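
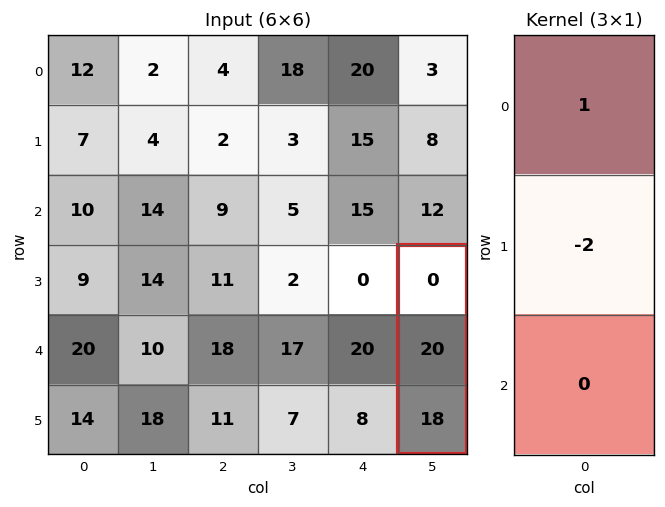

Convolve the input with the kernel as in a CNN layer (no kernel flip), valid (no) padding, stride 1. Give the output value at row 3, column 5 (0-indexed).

-40

The receptive field on the input at this output position is [0 / 20 / 18]. Elementwise product with the kernel and sum: 0·1 + 20·-2.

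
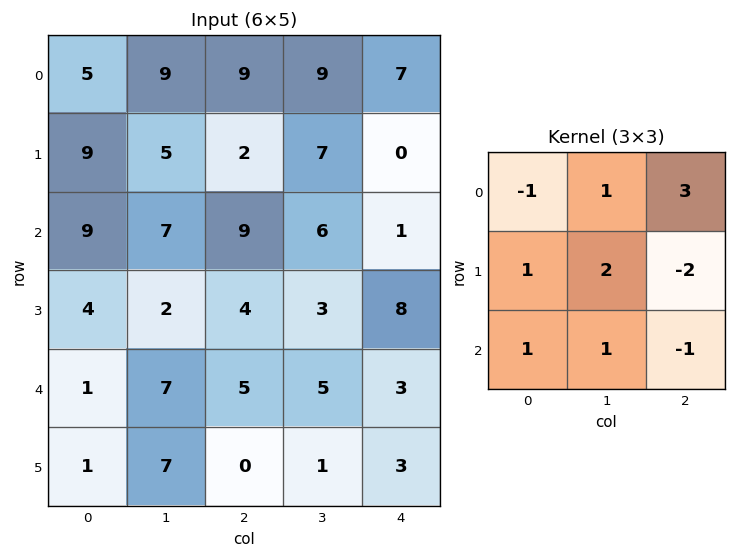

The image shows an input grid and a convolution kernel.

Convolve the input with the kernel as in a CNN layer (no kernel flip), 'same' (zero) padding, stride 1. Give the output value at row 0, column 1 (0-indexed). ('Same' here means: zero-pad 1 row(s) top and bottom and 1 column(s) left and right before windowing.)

17

The receptive field on the zero-padded input at this output position is [0 0 0 / 5 9 9 / 9 5 2]. Elementwise product with the kernel and sum: 0·-1 + 0·1 + 0·3 + 5·1 + 9·2 + 9·-2 + 9·1 + 5·1 + 2·-1.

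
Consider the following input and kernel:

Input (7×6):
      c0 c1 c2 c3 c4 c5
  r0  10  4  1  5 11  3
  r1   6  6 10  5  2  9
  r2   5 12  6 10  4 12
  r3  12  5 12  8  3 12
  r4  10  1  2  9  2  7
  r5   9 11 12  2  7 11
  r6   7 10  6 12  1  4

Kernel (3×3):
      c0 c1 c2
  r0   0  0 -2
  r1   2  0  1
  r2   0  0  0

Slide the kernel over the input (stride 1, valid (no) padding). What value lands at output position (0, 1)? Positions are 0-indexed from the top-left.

7

The receptive field on the input at this output position is [4 1 5 / 6 10 5 / 12 6 10]. Elementwise product with the kernel and sum: 5·-2 + 6·2 + 5·1.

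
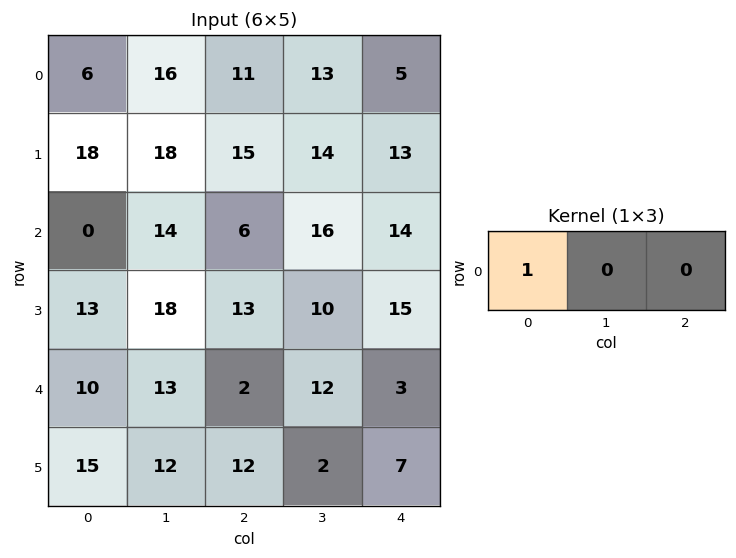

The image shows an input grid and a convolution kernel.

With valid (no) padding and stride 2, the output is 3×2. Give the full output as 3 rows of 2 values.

6 11
0 6
10 2

Output[0,0]: The receptive field on the input at this output position is [6 16 11]. Elementwise product with the kernel and sum: 6·1.
Output[0,1]: The receptive field on the input at this output position is [11 13 5]. Elementwise product with the kernel and sum: 11·1.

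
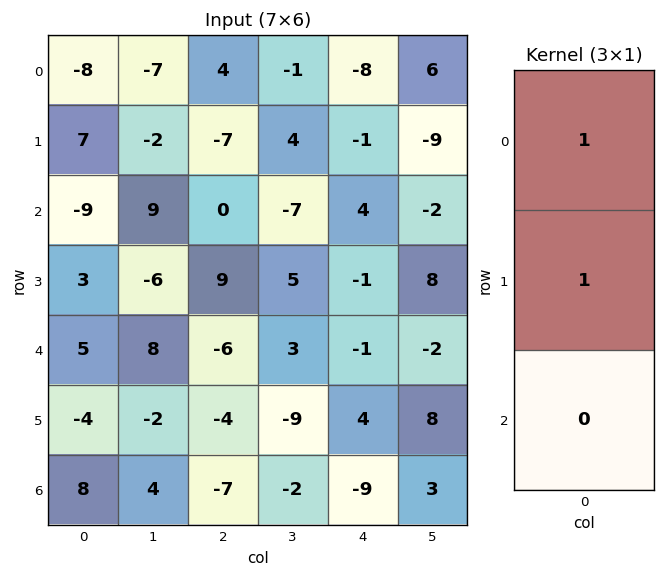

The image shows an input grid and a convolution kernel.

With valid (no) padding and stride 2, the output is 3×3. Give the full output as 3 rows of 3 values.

-1 -3 -9
-6 9 3
1 -10 3

Output[0,0]: The receptive field on the input at this output position is [-8 / 7 / -9]. Elementwise product with the kernel and sum: -8·1 + 7·1.
Output[0,1]: The receptive field on the input at this output position is [4 / -7 / 0]. Elementwise product with the kernel and sum: 4·1 + -7·1.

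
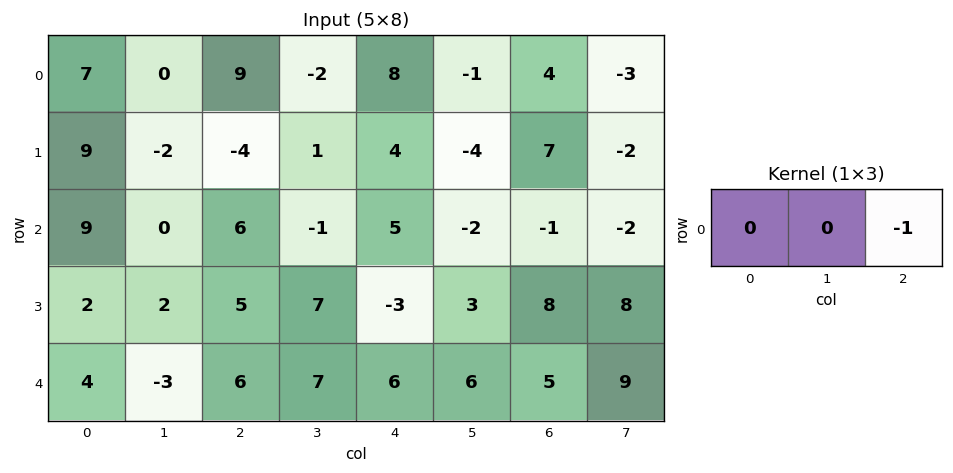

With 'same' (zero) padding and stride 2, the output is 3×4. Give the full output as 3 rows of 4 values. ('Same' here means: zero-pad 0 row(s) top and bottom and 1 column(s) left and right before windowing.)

Output[0,0]: The receptive field on the zero-padded input at this output position is [0 7 0]. Elementwise product with the kernel and sum: 0·-1.
Output[0,1]: The receptive field on the zero-padded input at this output position is [0 9 -2]. Elementwise product with the kernel and sum: -2·-1.

0 2 1 3
0 1 2 2
3 -7 -6 -9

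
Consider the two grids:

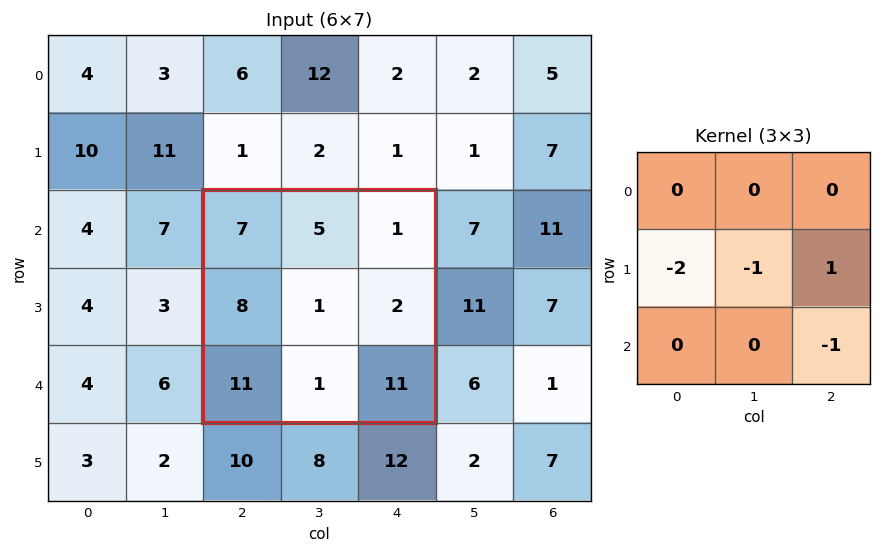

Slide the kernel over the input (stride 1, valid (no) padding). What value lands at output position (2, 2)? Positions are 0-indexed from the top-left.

The receptive field on the input at this output position is [7 5 1 / 8 1 2 / 11 1 11]. Elementwise product with the kernel and sum: 8·-2 + 1·-1 + 2·1 + 11·-1.

-26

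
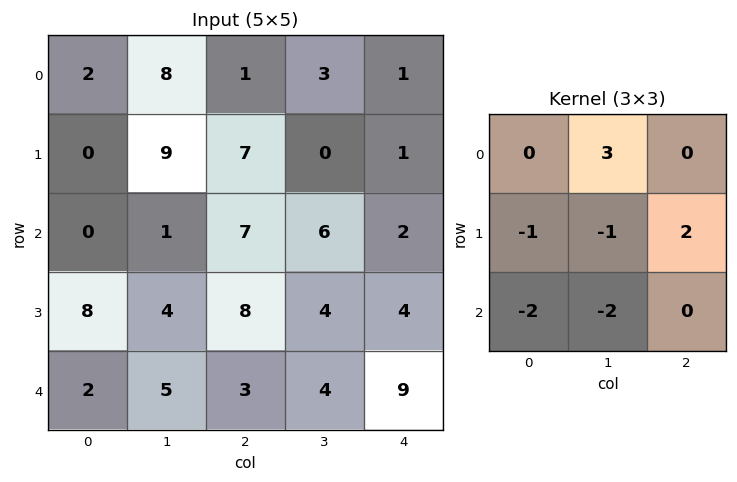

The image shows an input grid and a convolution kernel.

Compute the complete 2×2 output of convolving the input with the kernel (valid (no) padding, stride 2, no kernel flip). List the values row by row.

27 -22
-7 0

Output[0,0]: The receptive field on the input at this output position is [2 8 1 / 0 9 7 / 0 1 7]. Elementwise product with the kernel and sum: 8·3 + 0·-1 + 9·-1 + 7·2 + 0·-2 + 1·-2.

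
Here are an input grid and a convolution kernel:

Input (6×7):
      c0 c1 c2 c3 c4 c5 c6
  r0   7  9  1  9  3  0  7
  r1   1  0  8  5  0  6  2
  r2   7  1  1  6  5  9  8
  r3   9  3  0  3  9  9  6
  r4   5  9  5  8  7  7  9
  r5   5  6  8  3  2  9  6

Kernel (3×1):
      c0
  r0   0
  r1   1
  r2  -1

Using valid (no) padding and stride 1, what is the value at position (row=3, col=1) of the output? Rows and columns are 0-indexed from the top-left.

3

The receptive field on the input at this output position is [3 / 9 / 6]. Elementwise product with the kernel and sum: 9·1 + 6·-1.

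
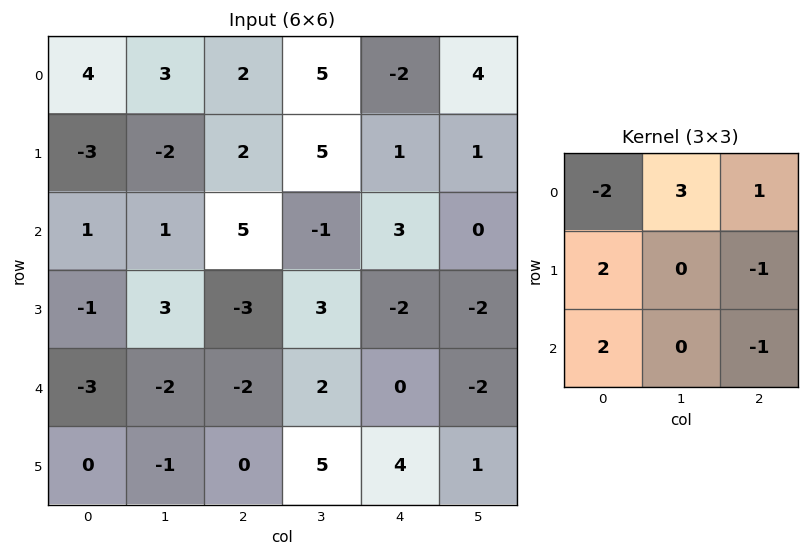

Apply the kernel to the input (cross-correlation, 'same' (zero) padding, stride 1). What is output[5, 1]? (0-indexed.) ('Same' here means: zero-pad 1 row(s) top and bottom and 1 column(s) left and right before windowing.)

The receptive field on the zero-padded input at this output position is [-3 -2 -2 / 0 -1 0 / 0 0 0]. Elementwise product with the kernel and sum: -3·-2 + -2·3 + -2·1 + 0·2 + 0·-1 + 0·2 + 0·-1.

-2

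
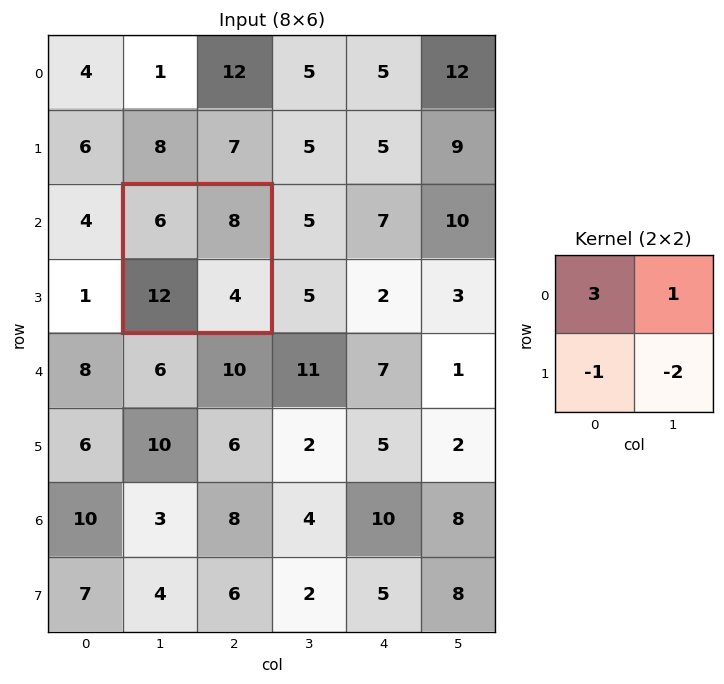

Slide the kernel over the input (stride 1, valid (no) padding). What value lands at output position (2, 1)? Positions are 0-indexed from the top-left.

The receptive field on the input at this output position is [6 8 / 12 4]. Elementwise product with the kernel and sum: 6·3 + 8·1 + 12·-1 + 4·-2.

6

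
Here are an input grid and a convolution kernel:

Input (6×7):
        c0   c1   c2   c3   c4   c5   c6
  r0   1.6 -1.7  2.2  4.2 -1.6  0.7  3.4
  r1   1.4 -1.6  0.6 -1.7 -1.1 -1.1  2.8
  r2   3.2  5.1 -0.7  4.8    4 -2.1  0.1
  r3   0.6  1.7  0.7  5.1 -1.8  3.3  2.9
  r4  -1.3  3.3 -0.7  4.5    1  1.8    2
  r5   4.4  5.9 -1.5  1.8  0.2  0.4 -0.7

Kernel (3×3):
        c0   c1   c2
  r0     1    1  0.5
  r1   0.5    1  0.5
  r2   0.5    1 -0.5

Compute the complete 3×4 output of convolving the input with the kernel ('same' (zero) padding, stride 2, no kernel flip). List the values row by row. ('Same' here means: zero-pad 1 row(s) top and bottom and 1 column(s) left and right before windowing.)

Output[0,0]: The receptive field on the zero-padded input at this output position is [0 0 0 / 0 1.6 -1.7 / 0 1.4 -1.6]. Elementwise product with the kernel and sum: 0·1 + 0·1 + 0·0.5 + 0·0.5 + 1.6·1 + -1.7·0.5 + 0·0.5 + 1.4·1 + -1.6·-0.5.

2.95 4.1 -0.55 6
6.1 1.4 1.1 5.3
3.25 8.7 10 8.6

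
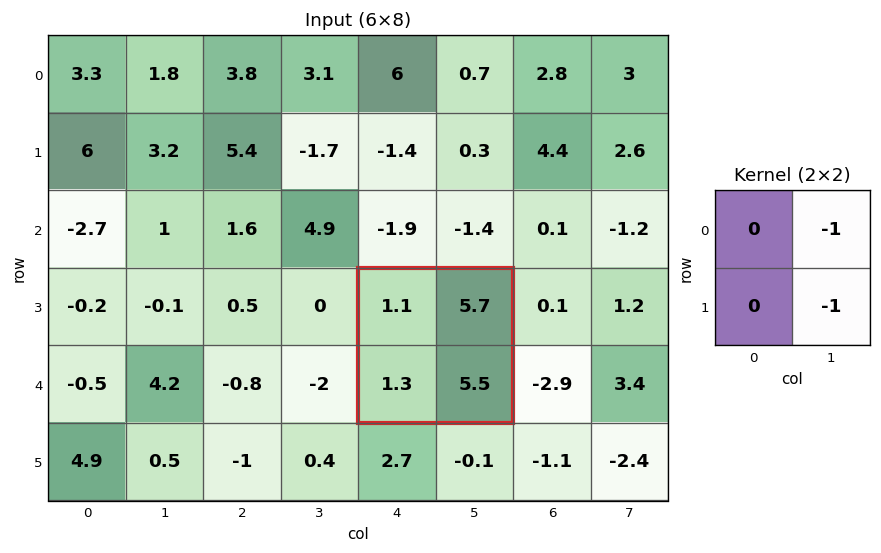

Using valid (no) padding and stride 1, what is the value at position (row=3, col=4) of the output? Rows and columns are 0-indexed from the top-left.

The receptive field on the input at this output position is [1.1 5.7 / 1.3 5.5]. Elementwise product with the kernel and sum: 5.7·-1 + 5.5·-1.

-11.2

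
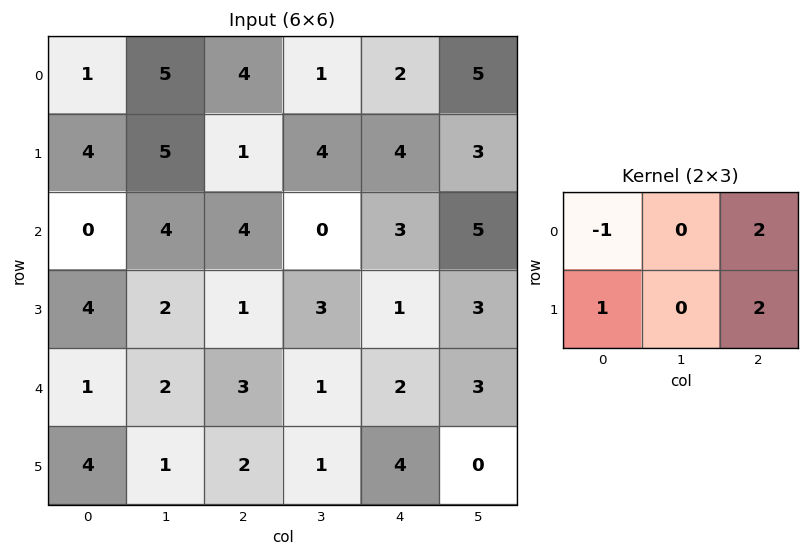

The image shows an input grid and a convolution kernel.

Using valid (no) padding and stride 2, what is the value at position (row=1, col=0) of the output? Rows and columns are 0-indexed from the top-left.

The receptive field on the input at this output position is [0 4 4 / 4 2 1]. Elementwise product with the kernel and sum: 0·-1 + 4·2 + 4·1 + 1·2.

14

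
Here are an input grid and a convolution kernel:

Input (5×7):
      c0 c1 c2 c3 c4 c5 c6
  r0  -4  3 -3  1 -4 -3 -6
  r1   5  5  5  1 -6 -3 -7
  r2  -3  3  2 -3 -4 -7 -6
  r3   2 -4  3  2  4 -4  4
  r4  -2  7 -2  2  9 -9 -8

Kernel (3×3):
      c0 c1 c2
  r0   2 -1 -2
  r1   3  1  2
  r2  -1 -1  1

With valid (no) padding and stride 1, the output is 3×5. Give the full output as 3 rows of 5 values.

Output[0,0]: The receptive field on the input at this output position is [-4 3 -3 / 5 5 5 / -3 3 2]. Elementwise product with the kernel and sum: -4·2 + 3·-1 + -3·-2 + 5·3 + 5·1 + 5·2 + -3·-1 + 3·-1 + 2·1.
Output[0,1]: The receptive field on the input at this output position is [3 -3 1 / 5 5 1 / 3 2 -3]. Elementwise product with the kernel and sum: 3·2 + -3·-1 + 1·-2 + 5·3 + 5·1 + 1·2 + 3·-1 + 2·-1 + -3·1.

27 21 2 3 -23
-2 11 15 -23 -22
-12 2 43 -6 19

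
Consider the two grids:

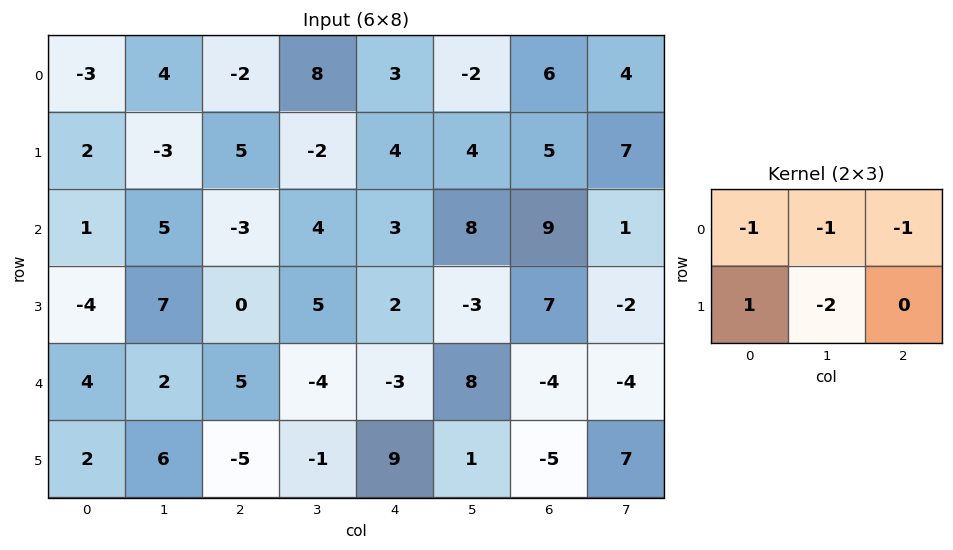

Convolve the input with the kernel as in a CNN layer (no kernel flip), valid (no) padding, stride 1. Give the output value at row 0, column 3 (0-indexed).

The receptive field on the input at this output position is [8 3 -2 / -2 4 4]. Elementwise product with the kernel and sum: 8·-1 + 3·-1 + -2·-1 + -2·1 + 4·-2.

-19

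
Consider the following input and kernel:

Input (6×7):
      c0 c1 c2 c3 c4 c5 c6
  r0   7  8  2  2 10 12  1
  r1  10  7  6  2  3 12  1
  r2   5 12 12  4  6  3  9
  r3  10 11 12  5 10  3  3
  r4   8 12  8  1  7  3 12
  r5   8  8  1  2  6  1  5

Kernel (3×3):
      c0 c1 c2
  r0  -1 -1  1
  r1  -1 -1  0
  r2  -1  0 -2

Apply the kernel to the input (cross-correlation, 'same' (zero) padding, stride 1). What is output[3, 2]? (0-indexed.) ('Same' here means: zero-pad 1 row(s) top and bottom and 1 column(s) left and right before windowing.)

-57

The receptive field on the zero-padded input at this output position is [12 12 4 / 11 12 5 / 12 8 1]. Elementwise product with the kernel and sum: 12·-1 + 12·-1 + 4·1 + 11·-1 + 12·-1 + 12·-1 + 1·-2.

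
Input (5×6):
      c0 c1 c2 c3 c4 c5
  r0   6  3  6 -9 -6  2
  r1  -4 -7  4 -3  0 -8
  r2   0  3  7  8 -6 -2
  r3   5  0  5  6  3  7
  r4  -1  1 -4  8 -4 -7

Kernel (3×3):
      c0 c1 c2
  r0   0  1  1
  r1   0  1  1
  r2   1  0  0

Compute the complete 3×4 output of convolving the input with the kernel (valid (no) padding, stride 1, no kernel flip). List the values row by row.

Output[0,0]: The receptive field on the input at this output position is [6 3 6 / -4 -7 4 / 0 3 7]. Elementwise product with the kernel and sum: 3·1 + 6·1 + -7·1 + 4·1 + 0·1.

6 1 -11 -4
12 16 4 -10
14 27 7 10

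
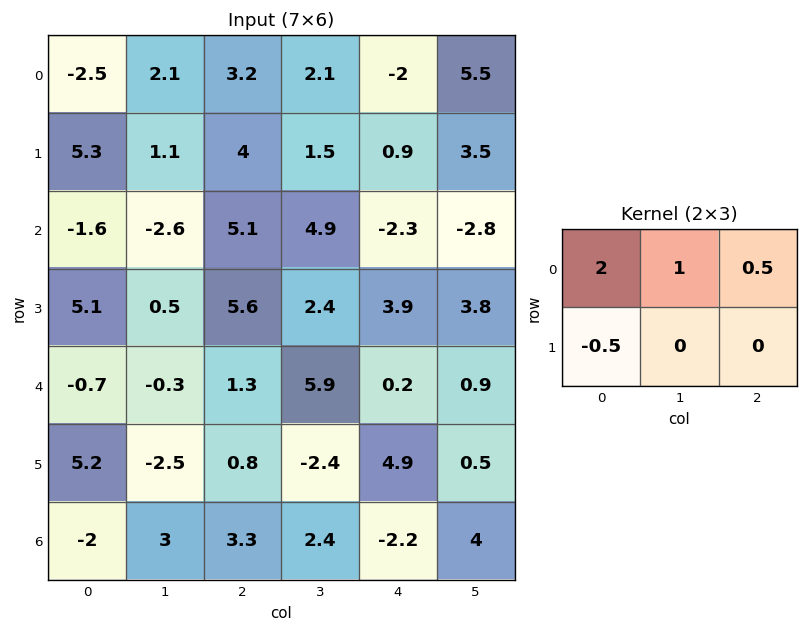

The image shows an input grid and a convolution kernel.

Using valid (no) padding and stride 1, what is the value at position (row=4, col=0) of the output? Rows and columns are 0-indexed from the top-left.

The receptive field on the input at this output position is [-0.7 -0.3 1.3 / 5.2 -2.5 0.8]. Elementwise product with the kernel and sum: -0.7·2 + -0.3·1 + 1.3·0.5 + 5.2·-0.5.

-3.65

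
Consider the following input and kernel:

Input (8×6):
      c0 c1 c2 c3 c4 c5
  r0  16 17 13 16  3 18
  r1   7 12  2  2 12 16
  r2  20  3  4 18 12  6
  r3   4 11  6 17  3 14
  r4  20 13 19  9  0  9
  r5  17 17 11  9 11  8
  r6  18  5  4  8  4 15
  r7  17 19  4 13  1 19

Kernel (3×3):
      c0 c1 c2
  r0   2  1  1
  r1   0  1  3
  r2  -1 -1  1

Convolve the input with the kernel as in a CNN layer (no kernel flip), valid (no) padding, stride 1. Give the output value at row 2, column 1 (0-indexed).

The receptive field on the input at this output position is [3 4 18 / 11 6 17 / 13 19 9]. Elementwise product with the kernel and sum: 3·2 + 4·1 + 18·1 + 6·1 + 17·3 + 13·-1 + 19·-1 + 9·1.

62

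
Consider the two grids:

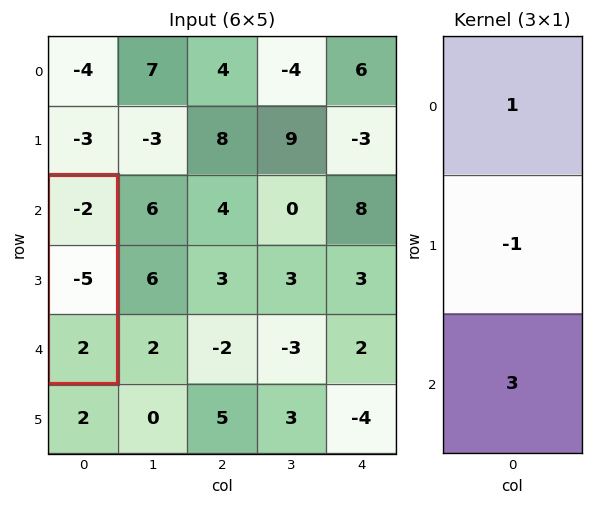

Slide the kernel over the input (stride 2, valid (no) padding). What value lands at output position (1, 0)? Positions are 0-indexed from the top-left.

9

The receptive field on the input at this output position is [-2 / -5 / 2]. Elementwise product with the kernel and sum: -2·1 + -5·-1 + 2·3.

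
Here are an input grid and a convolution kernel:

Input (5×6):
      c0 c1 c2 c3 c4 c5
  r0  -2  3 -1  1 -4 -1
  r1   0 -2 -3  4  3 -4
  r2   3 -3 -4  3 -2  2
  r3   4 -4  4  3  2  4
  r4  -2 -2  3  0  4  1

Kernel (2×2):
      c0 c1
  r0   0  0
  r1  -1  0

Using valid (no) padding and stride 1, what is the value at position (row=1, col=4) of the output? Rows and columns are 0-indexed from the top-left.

2

The receptive field on the input at this output position is [3 -4 / -2 2]. Elementwise product with the kernel and sum: -2·-1.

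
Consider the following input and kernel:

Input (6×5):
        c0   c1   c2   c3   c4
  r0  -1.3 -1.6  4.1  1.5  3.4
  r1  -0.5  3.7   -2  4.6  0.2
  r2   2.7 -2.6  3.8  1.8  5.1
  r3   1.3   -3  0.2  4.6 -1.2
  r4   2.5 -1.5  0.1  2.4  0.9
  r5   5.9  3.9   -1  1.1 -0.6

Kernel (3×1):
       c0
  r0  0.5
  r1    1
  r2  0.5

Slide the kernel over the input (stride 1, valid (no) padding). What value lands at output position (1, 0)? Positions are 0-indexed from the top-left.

The receptive field on the input at this output position is [-0.5 / 2.7 / 1.3]. Elementwise product with the kernel and sum: -0.5·0.5 + 2.7·1 + 1.3·0.5.

3.1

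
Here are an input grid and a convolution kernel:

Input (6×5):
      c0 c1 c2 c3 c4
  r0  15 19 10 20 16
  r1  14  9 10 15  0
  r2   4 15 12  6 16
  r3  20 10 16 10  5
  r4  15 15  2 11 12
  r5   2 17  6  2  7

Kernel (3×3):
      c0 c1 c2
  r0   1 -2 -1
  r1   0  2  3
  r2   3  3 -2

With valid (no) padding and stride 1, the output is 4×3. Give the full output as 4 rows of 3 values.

Output[0,0]: The receptive field on the input at this output position is [15 19 10 / 14 9 10 / 4 15 12]. Elementwise product with the kernel and sum: 15·1 + 19·-2 + 10·-1 + 9·2 + 10·3 + 4·3 + 15·3 + 12·-2.

48 113 6
110 74 108
116 76 34
65 70 59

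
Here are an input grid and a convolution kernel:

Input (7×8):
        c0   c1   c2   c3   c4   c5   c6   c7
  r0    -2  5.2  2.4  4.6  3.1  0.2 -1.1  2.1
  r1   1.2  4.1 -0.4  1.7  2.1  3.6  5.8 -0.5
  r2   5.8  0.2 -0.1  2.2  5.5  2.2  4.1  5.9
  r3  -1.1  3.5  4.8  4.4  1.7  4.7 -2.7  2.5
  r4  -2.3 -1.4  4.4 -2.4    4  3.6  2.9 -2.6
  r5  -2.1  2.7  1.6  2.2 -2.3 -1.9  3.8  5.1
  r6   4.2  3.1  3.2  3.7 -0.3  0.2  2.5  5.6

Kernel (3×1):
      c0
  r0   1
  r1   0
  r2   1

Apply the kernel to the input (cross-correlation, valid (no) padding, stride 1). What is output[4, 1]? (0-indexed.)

1.7

The receptive field on the input at this output position is [-1.4 / 2.7 / 3.1]. Elementwise product with the kernel and sum: -1.4·1 + 3.1·1.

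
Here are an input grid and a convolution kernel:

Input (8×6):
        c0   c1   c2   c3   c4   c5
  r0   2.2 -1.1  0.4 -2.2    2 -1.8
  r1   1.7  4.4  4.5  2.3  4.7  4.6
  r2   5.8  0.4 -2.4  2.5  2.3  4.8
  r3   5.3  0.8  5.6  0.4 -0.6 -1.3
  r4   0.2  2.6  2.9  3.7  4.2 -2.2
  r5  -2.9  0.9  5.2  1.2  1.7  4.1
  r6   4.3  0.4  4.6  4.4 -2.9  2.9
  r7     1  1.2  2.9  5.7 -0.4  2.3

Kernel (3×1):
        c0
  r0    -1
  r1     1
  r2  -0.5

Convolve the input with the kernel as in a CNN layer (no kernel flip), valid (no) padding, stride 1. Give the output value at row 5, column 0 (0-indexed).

6.7

The receptive field on the input at this output position is [-2.9 / 4.3 / 1]. Elementwise product with the kernel and sum: -2.9·-1 + 4.3·1 + 1·-0.5.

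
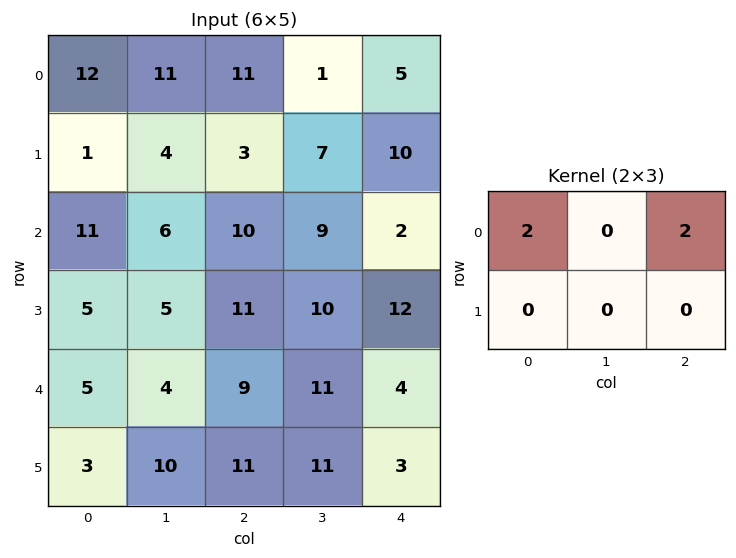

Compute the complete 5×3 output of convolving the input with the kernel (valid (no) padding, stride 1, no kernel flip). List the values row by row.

46 24 32
8 22 26
42 30 24
32 30 46
28 30 26

Output[0,0]: The receptive field on the input at this output position is [12 11 11 / 1 4 3]. Elementwise product with the kernel and sum: 12·2 + 11·2.
Output[0,1]: The receptive field on the input at this output position is [11 11 1 / 4 3 7]. Elementwise product with the kernel and sum: 11·2 + 1·2.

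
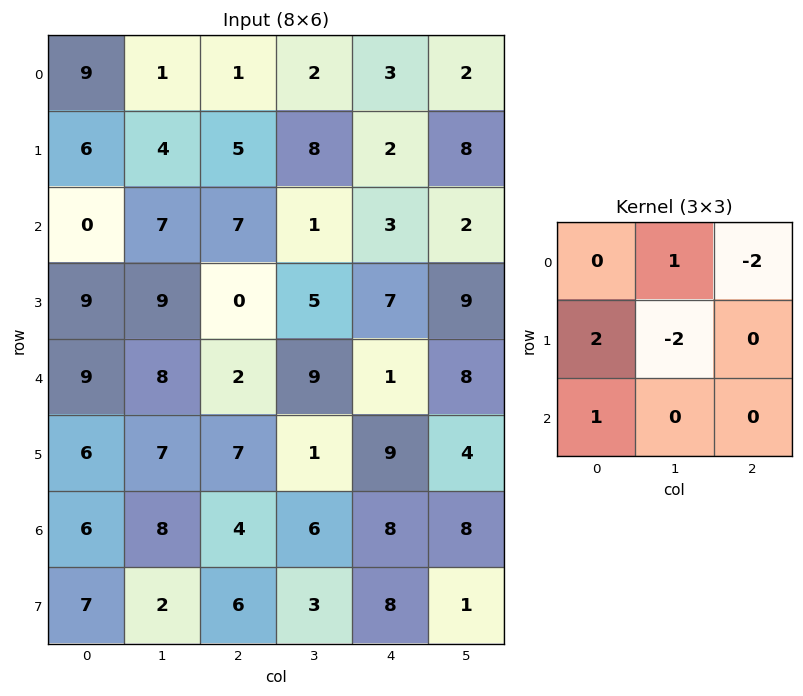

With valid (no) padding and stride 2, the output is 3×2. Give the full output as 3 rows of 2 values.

Output[0,0]: The receptive field on the input at this output position is [9 1 1 / 6 4 5 / 0 7 7]. Elementwise product with the kernel and sum: 1·1 + 1·-2 + 6·2 + 4·-2 + 0·1.
Output[0,1]: The receptive field on the input at this output position is [1 2 3 / 5 8 2 / 7 1 3]. Elementwise product with the kernel and sum: 2·1 + 3·-2 + 5·2 + 8·-2 + 7·1.

3 -3
2 -13
8 23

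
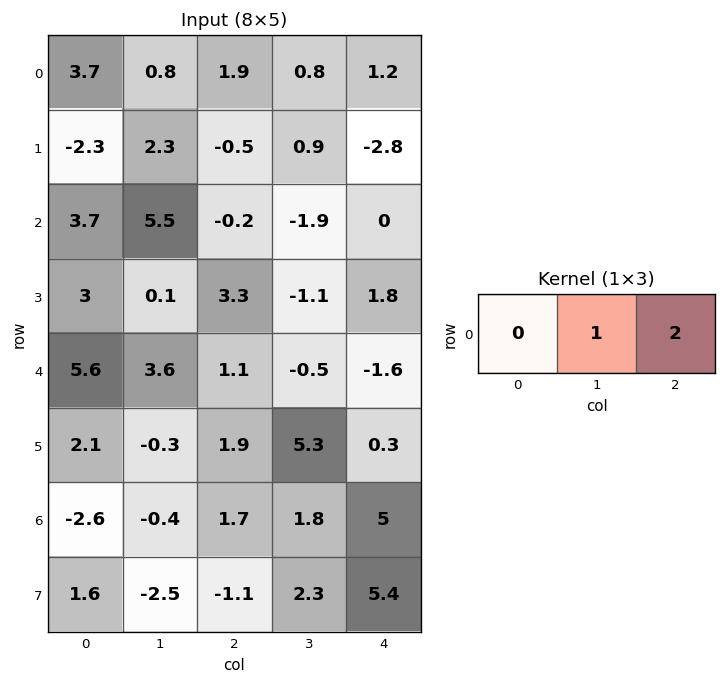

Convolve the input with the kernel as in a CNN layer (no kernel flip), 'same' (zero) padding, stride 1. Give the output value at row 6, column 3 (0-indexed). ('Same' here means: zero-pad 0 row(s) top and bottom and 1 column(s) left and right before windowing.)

11.8

The receptive field on the zero-padded input at this output position is [1.7 1.8 5]. Elementwise product with the kernel and sum: 1.8·1 + 5·2.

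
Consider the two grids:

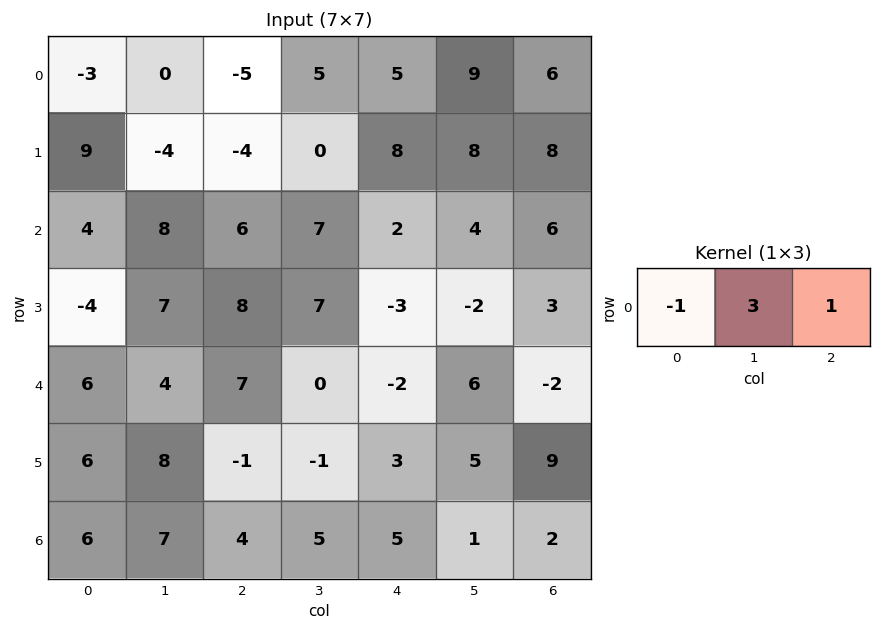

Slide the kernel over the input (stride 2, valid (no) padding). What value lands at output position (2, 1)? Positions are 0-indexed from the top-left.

-9

The receptive field on the input at this output position is [7 0 -2]. Elementwise product with the kernel and sum: 7·-1 + 0·3 + -2·1.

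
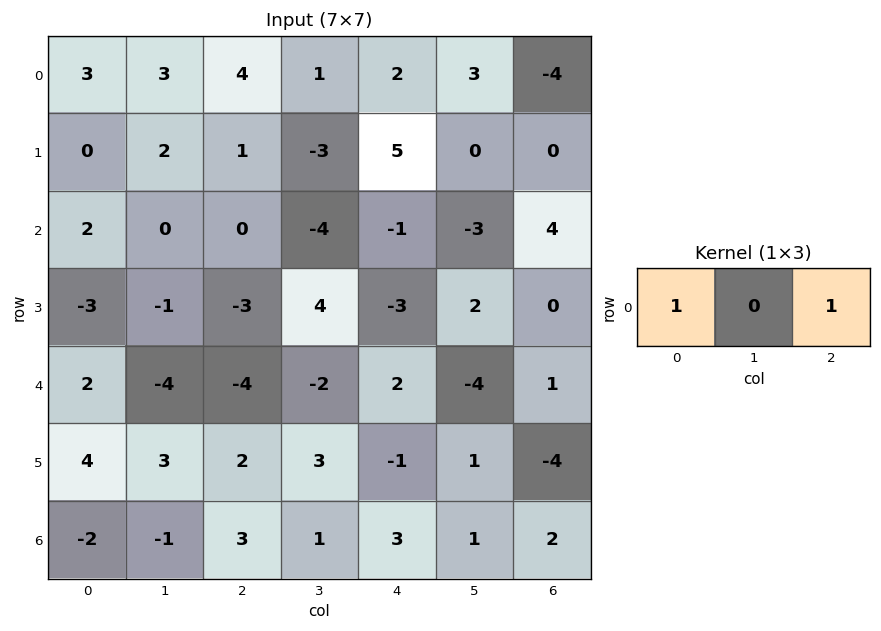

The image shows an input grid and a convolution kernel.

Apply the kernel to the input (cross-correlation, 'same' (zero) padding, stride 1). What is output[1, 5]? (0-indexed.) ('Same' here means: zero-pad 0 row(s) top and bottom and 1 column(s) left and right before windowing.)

5

The receptive field on the zero-padded input at this output position is [5 0 0]. Elementwise product with the kernel and sum: 5·1 + 0·1.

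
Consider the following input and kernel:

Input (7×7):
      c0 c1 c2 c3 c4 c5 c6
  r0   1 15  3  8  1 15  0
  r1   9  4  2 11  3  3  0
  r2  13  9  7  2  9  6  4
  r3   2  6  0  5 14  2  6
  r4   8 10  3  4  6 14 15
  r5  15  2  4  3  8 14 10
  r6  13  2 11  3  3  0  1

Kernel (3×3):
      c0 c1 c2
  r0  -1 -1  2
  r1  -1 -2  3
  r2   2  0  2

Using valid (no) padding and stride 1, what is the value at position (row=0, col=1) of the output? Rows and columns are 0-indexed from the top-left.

The receptive field on the input at this output position is [15 3 8 / 4 2 11 / 9 7 2]. Elementwise product with the kernel and sum: 15·-1 + 3·-1 + 8·2 + 4·-1 + 2·-2 + 11·3 + 9·2 + 2·2.

45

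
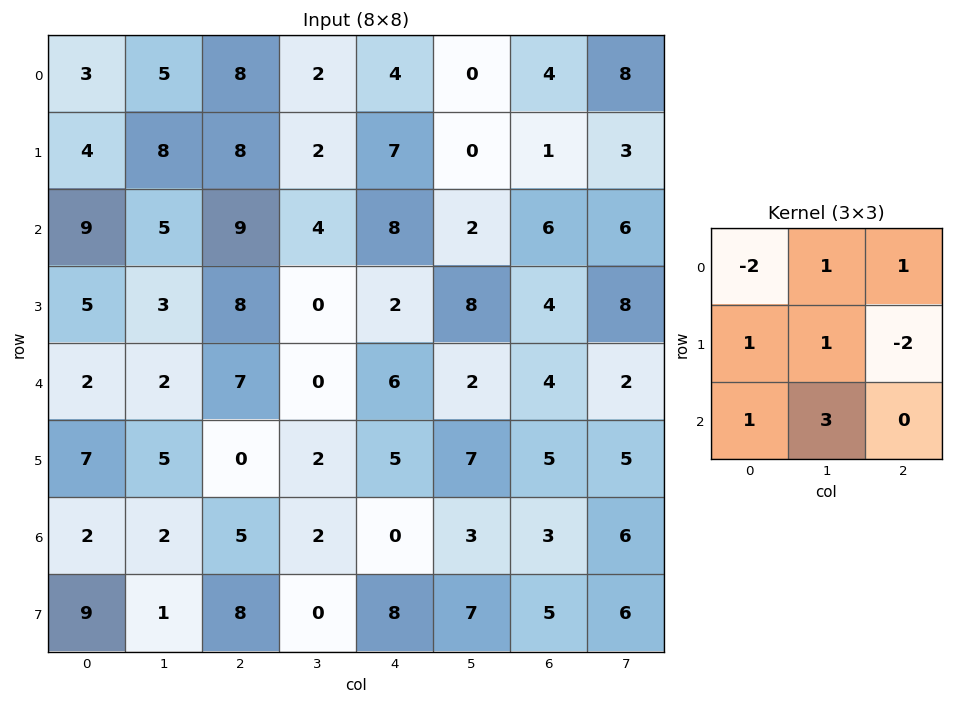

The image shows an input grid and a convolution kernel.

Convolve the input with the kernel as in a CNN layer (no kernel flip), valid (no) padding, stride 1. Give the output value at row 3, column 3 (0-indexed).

29

The receptive field on the input at this output position is [0 2 8 / 0 6 2 / 2 5 7]. Elementwise product with the kernel and sum: 0·-2 + 2·1 + 8·1 + 0·1 + 6·1 + 2·-2 + 2·1 + 5·3.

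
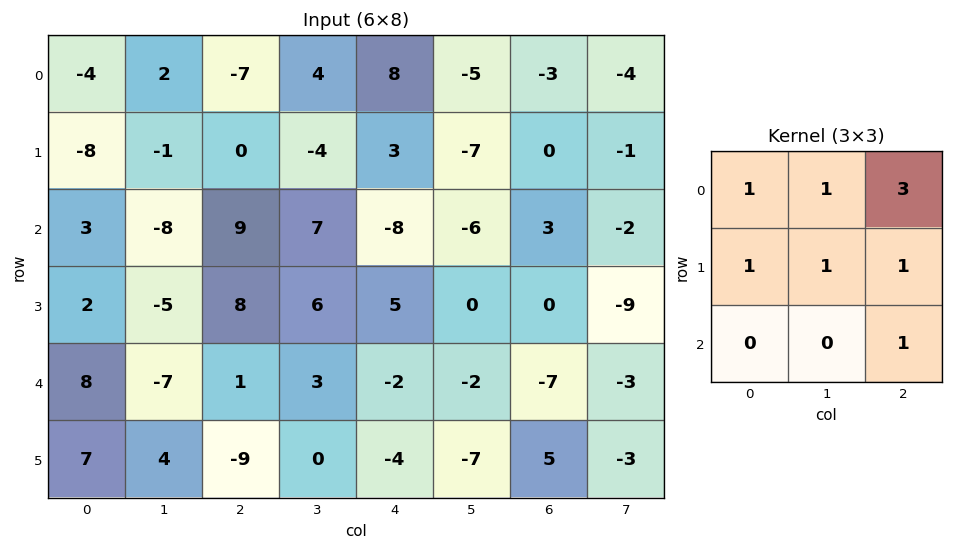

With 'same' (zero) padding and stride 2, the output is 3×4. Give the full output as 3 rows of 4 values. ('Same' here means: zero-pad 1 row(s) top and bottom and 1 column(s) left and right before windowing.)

Output[0,0]: The receptive field on the zero-padded input at this output position is [0 0 0 / 0 -4 2 / 0 -8 -1]. Elementwise product with the kernel and sum: 0·1 + 0·1 + 0·3 + 0·1 + -4·1 + 2·1 + -1·1.
Output[0,1]: The receptive field on the zero-padded input at this output position is [0 0 0 / 2 -7 4 / -1 0 -4]. Elementwise product with the kernel and sum: 0·1 + 0·1 + 0·3 + 2·1 + -7·1 + 4·1 + -4·1.

-3 -5 0 -13
-21 1 -29 -24
-8 18 3 -42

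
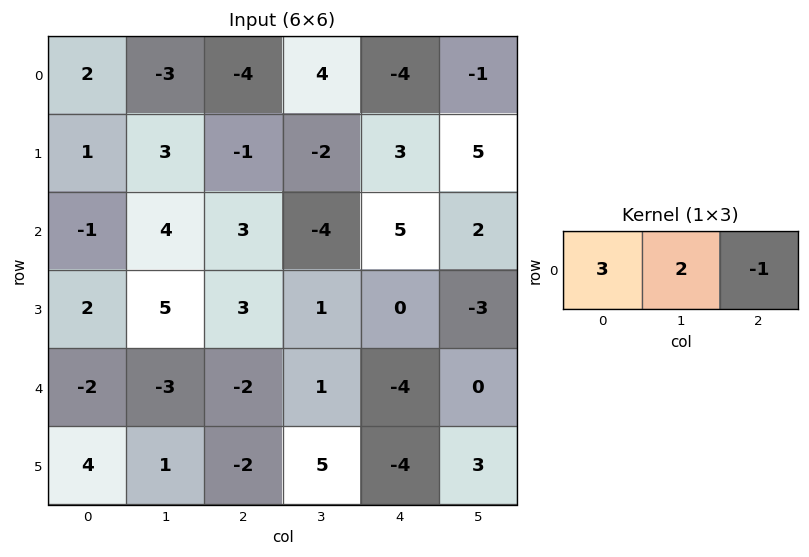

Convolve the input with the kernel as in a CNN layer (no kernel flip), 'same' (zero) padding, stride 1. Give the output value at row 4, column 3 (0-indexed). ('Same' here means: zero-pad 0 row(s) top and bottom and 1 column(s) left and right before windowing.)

0

The receptive field on the zero-padded input at this output position is [-2 1 -4]. Elementwise product with the kernel and sum: -2·3 + 1·2 + -4·-1.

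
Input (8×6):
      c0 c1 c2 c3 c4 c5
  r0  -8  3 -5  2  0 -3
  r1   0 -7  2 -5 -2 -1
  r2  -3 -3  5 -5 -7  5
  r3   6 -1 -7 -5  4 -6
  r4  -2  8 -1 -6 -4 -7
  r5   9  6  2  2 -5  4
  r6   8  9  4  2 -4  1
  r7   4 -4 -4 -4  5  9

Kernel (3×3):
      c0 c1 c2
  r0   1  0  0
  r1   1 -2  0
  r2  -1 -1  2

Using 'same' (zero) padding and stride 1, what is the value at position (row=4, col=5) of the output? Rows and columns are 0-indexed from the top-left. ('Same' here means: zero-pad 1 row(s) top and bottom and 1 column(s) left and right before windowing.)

15

The receptive field on the zero-padded input at this output position is [4 -6 0 / -4 -7 0 / -5 4 0]. Elementwise product with the kernel and sum: 4·1 + -4·1 + -7·-2 + -5·-1 + 4·-1 + 0·2.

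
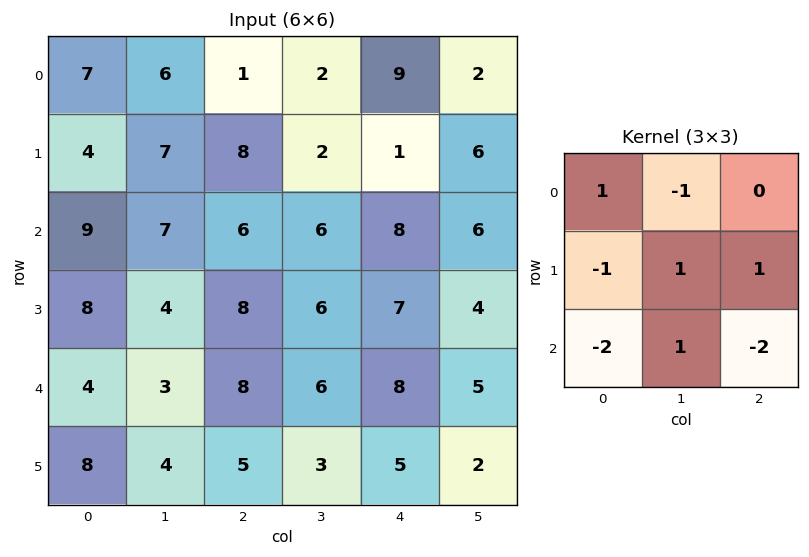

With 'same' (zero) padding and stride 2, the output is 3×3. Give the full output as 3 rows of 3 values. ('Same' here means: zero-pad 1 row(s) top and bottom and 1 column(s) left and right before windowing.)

3 -13 -6
12 -8 -4
-1 -2 1

Output[0,0]: The receptive field on the zero-padded input at this output position is [0 0 0 / 0 7 6 / 0 4 7]. Elementwise product with the kernel and sum: 0·1 + 0·-1 + 0·-1 + 7·1 + 6·1 + 0·-2 + 4·1 + 7·-2.
Output[0,1]: The receptive field on the zero-padded input at this output position is [0 0 0 / 6 1 2 / 7 8 2]. Elementwise product with the kernel and sum: 0·1 + 0·-1 + 6·-1 + 1·1 + 2·1 + 7·-2 + 8·1 + 2·-2.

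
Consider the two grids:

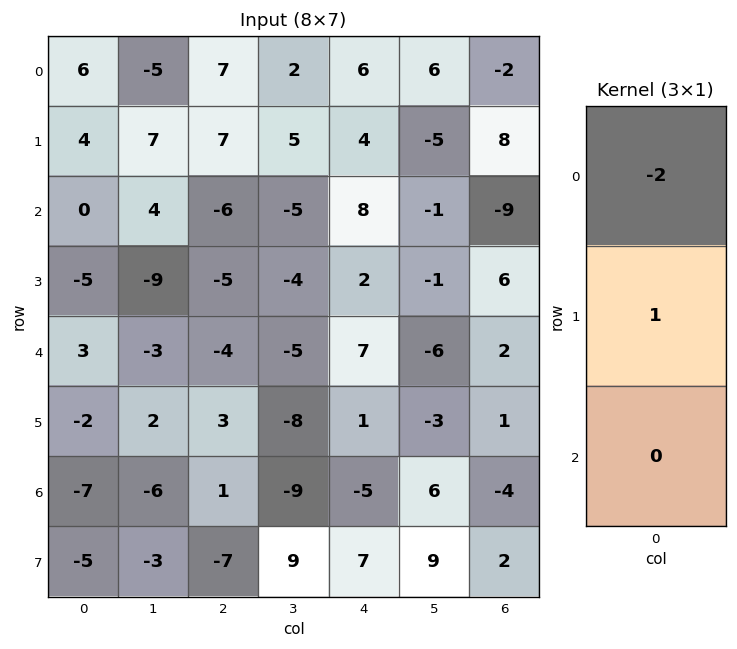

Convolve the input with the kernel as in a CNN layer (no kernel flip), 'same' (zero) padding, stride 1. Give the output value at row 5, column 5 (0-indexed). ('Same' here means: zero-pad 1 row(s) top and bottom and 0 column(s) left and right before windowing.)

9

The receptive field on the zero-padded input at this output position is [-6 / -3 / 6]. Elementwise product with the kernel and sum: -6·-2 + -3·1.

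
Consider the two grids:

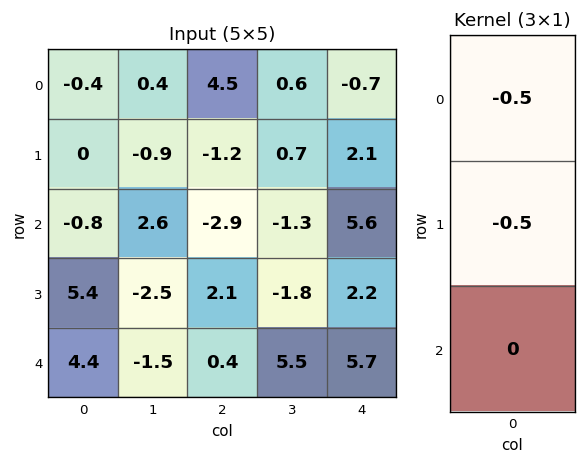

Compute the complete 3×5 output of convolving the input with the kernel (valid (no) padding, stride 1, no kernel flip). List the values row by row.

0.2 0.25 -1.65 -0.65 -0.7
0.4 -0.85 2.05 0.3 -3.85
-2.3 -0.05 0.4 1.55 -3.9

Output[0,0]: The receptive field on the input at this output position is [-0.4 / 0 / -0.8]. Elementwise product with the kernel and sum: -0.4·-0.5 + 0·-0.5.
Output[0,1]: The receptive field on the input at this output position is [0.4 / -0.9 / 2.6]. Elementwise product with the kernel and sum: 0.4·-0.5 + -0.9·-0.5.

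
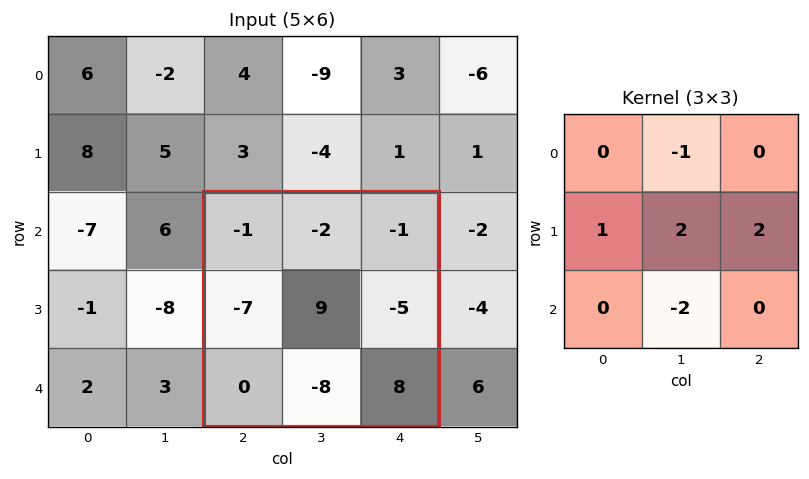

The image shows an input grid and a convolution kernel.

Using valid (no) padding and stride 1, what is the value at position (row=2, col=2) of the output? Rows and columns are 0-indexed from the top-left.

19

The receptive field on the input at this output position is [-1 -2 -1 / -7 9 -5 / 0 -8 8]. Elementwise product with the kernel and sum: -2·-1 + -7·1 + 9·2 + -5·2 + -8·-2.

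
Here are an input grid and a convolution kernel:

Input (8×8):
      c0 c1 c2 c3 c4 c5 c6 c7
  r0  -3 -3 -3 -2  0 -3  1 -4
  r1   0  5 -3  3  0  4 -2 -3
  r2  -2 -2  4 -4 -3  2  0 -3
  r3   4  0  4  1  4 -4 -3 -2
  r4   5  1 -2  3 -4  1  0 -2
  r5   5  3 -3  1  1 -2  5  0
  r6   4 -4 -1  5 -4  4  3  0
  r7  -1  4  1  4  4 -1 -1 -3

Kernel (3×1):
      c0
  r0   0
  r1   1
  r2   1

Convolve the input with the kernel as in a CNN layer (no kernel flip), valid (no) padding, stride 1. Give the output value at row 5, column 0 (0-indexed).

The receptive field on the input at this output position is [5 / 4 / -1]. Elementwise product with the kernel and sum: 4·1 + -1·1.

3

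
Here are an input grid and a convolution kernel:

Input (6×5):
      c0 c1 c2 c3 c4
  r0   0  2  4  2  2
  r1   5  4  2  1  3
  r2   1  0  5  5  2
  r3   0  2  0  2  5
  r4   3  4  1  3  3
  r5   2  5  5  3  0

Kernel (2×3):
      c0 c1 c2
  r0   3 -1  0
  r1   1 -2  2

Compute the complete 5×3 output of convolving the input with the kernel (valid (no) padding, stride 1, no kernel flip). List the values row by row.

-1 4 16
22 10 4
-1 1 16
-5 14 -1
7 12 -1

Output[0,0]: The receptive field on the input at this output position is [0 2 4 / 5 4 2]. Elementwise product with the kernel and sum: 0·3 + 2·-1 + 5·1 + 4·-2 + 2·2.
Output[0,1]: The receptive field on the input at this output position is [2 4 2 / 4 2 1]. Elementwise product with the kernel and sum: 2·3 + 4·-1 + 4·1 + 2·-2 + 1·2.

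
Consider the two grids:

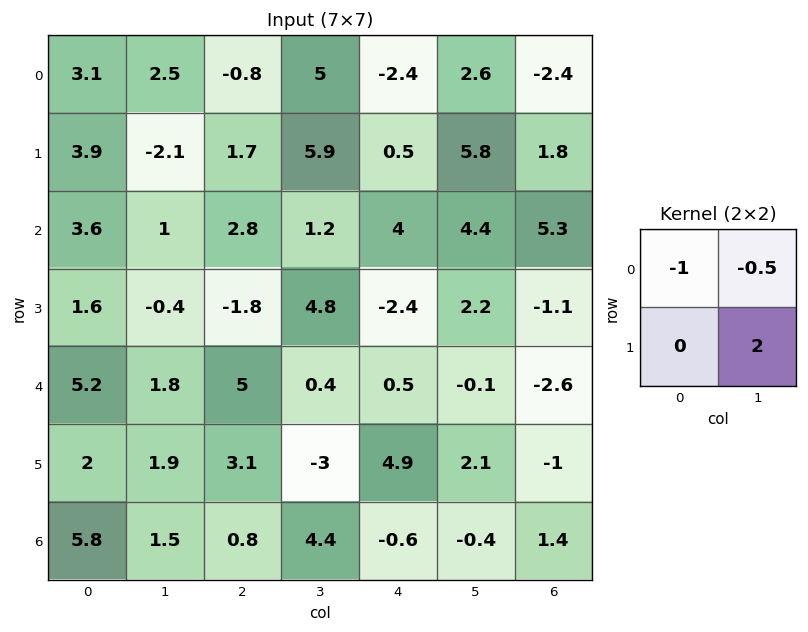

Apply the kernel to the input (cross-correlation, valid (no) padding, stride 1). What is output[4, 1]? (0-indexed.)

The receptive field on the input at this output position is [1.8 5 / 1.9 3.1]. Elementwise product with the kernel and sum: 1.8·-1 + 5·-0.5 + 3.1·2.

1.9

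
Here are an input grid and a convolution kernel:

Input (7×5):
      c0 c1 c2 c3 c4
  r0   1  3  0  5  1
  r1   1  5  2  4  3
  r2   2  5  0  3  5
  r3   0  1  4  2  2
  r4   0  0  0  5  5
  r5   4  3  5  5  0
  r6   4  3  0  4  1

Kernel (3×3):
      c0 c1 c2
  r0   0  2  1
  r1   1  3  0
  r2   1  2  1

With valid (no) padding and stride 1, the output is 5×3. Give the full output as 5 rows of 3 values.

34 24 36
35 24 30
13 21 36
21 28 36
23 30 44

Output[0,0]: The receptive field on the input at this output position is [1 3 0 / 1 5 2 / 2 5 0]. Elementwise product with the kernel and sum: 3·2 + 0·1 + 1·1 + 5·3 + 2·1 + 5·2 + 0·1.
Output[0,1]: The receptive field on the input at this output position is [3 0 5 / 5 2 4 / 5 0 3]. Elementwise product with the kernel and sum: 0·2 + 5·1 + 5·1 + 2·3 + 5·1 + 0·2 + 3·1.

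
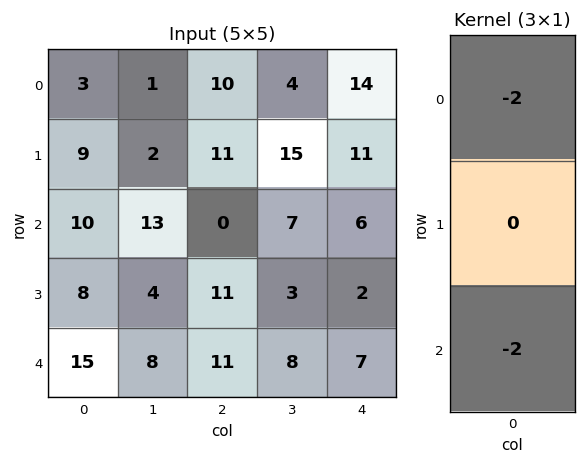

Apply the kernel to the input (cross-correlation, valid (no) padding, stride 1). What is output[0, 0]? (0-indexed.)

The receptive field on the input at this output position is [3 / 9 / 10]. Elementwise product with the kernel and sum: 3·-2 + 10·-2.

-26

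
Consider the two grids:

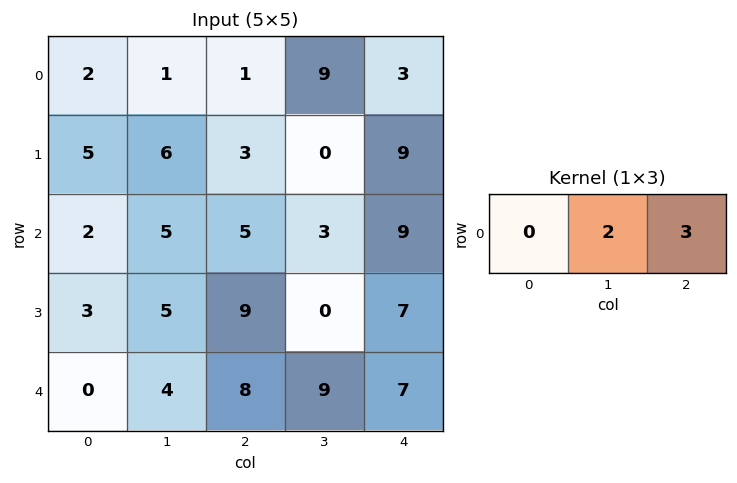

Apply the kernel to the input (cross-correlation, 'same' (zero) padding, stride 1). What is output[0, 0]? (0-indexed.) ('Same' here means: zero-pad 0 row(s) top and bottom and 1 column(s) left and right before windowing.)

7

The receptive field on the zero-padded input at this output position is [0 2 1]. Elementwise product with the kernel and sum: 2·2 + 1·3.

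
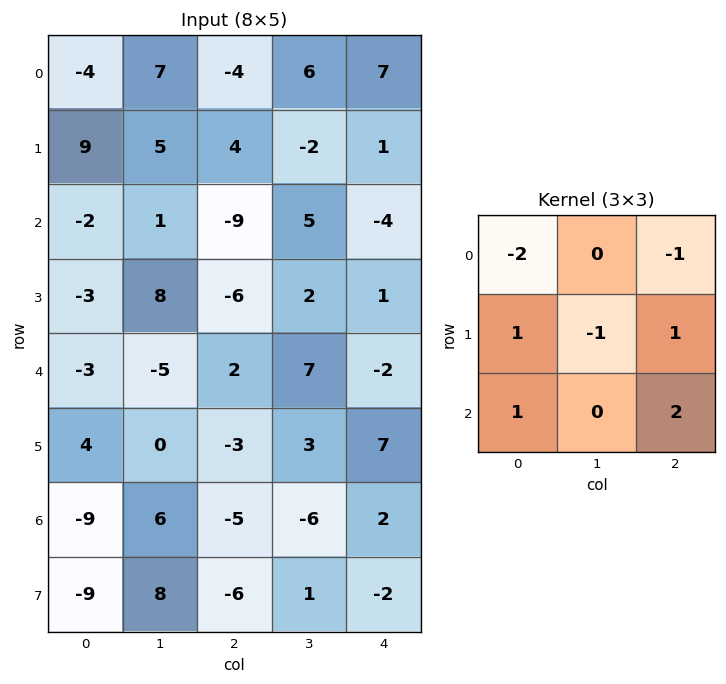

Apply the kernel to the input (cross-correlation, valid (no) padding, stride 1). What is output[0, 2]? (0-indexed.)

-9

The receptive field on the input at this output position is [-4 6 7 / 4 -2 1 / -9 5 -4]. Elementwise product with the kernel and sum: -4·-2 + 7·-1 + 4·1 + -2·-1 + 1·1 + -9·1 + -4·2.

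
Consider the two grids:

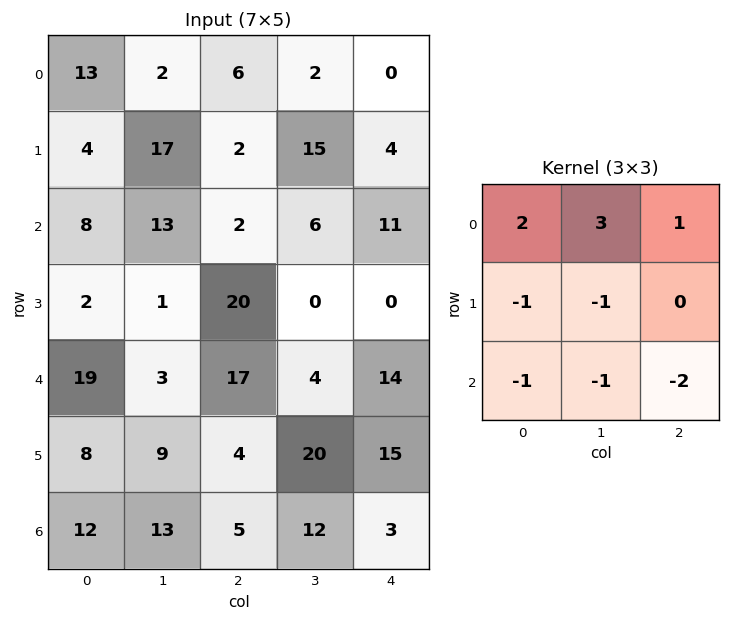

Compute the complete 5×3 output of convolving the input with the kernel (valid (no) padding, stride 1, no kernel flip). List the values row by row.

-8 -22 -29
-3 19 25
-2 -11 -36
-20 -11 -35
12 6 13

Output[0,0]: The receptive field on the input at this output position is [13 2 6 / 4 17 2 / 8 13 2]. Elementwise product with the kernel and sum: 13·2 + 2·3 + 6·1 + 4·-1 + 17·-1 + 8·-1 + 13·-1 + 2·-2.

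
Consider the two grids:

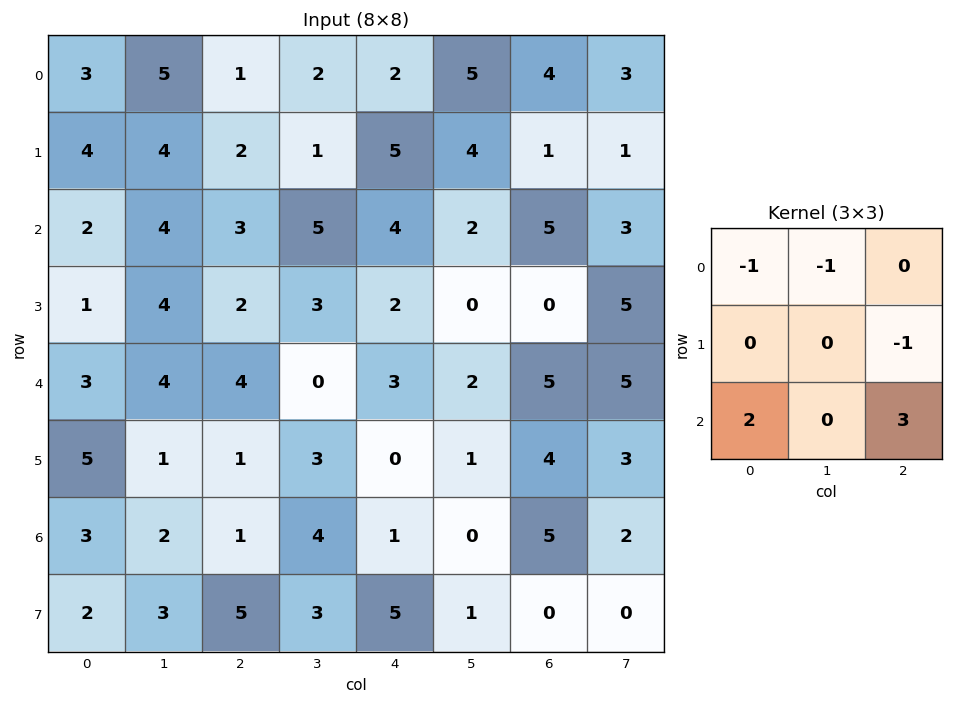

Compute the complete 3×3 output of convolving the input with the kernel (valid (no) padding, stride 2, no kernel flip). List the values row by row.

Output[0,0]: The receptive field on the input at this output position is [3 5 1 / 4 4 2 / 2 4 3]. Elementwise product with the kernel and sum: 3·-1 + 5·-1 + 2·-1 + 2·2 + 3·3.
Output[0,1]: The receptive field on the input at this output position is [1 2 2 / 2 1 5 / 3 5 4]. Elementwise product with the kernel and sum: 1·-1 + 2·-1 + 5·-1 + 3·2 + 4·3.

3 10 15
10 7 15
1 1 8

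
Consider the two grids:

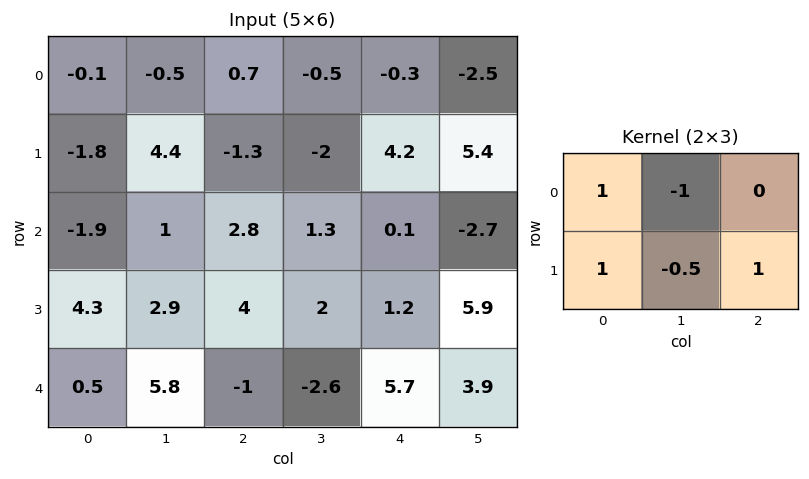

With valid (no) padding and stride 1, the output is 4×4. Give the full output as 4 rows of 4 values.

Output[0,0]: The receptive field on the input at this output position is [-0.1 -0.5 0.7 / -1.8 4.4 -1.3]. Elementwise product with the kernel and sum: -0.1·1 + -0.5·-1 + -1.8·1 + 4.4·-0.5 + -1.3·1.

-4.9 1.85 5.1 1.1
-5.8 6.6 2.95 -7.65
3.95 1.1 5.7 8.5
-2 2.6 8 -0.75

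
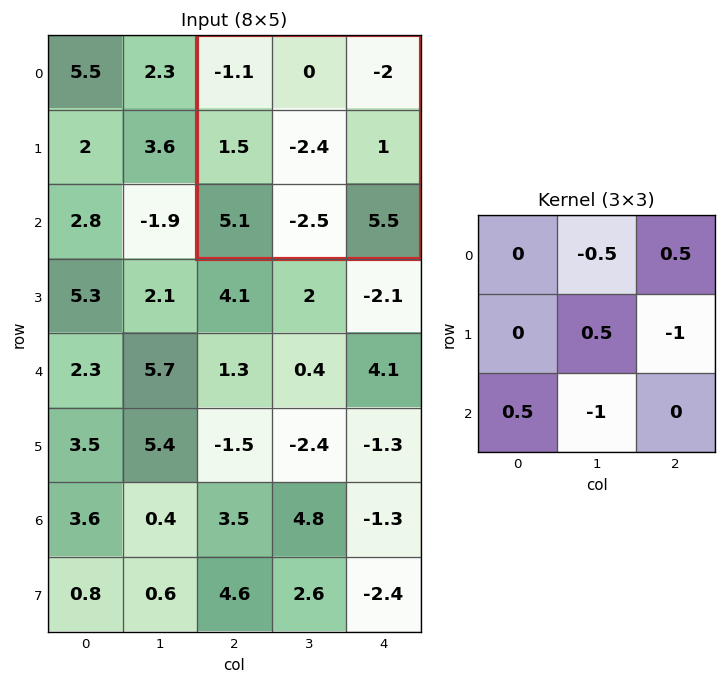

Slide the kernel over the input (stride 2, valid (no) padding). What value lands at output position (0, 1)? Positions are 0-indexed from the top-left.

The receptive field on the input at this output position is [-1.1 0 -2 / 1.5 -2.4 1 / 5.1 -2.5 5.5]. Elementwise product with the kernel and sum: 0·-0.5 + -2·0.5 + -2.4·0.5 + 1·-1 + 5.1·0.5 + -2.5·-1.

1.85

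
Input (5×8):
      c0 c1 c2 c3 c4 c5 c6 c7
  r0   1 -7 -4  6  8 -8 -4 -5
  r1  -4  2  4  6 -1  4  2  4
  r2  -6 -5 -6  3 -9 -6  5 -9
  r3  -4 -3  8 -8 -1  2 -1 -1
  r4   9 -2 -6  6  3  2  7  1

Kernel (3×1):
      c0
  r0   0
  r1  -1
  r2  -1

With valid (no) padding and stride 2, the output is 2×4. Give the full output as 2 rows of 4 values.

10 2 10 -7
-5 -2 -2 -6

Output[0,0]: The receptive field on the input at this output position is [1 / -4 / -6]. Elementwise product with the kernel and sum: -4·-1 + -6·-1.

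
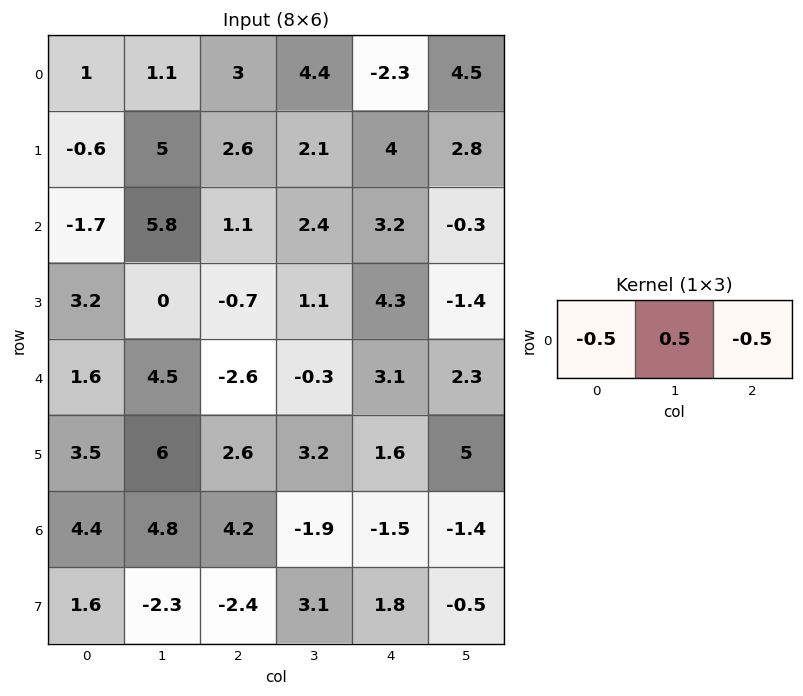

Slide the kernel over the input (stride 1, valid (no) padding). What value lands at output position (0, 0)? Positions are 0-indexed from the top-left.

-1.45

The receptive field on the input at this output position is [1 1.1 3]. Elementwise product with the kernel and sum: 1·-0.5 + 1.1·0.5 + 3·-0.5.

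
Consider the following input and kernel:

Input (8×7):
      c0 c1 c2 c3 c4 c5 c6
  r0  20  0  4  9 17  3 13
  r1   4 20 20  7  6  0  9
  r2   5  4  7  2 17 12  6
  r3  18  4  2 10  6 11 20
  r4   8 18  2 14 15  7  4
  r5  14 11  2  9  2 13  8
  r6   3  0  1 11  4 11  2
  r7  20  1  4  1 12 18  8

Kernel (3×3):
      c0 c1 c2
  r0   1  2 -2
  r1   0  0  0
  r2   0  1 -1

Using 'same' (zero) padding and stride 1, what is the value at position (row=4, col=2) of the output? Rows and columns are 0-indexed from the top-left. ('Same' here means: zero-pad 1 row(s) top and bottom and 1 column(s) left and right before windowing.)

-19

The receptive field on the zero-padded input at this output position is [4 2 10 / 18 2 14 / 11 2 9]. Elementwise product with the kernel and sum: 4·1 + 2·2 + 10·-2 + 2·1 + 9·-1.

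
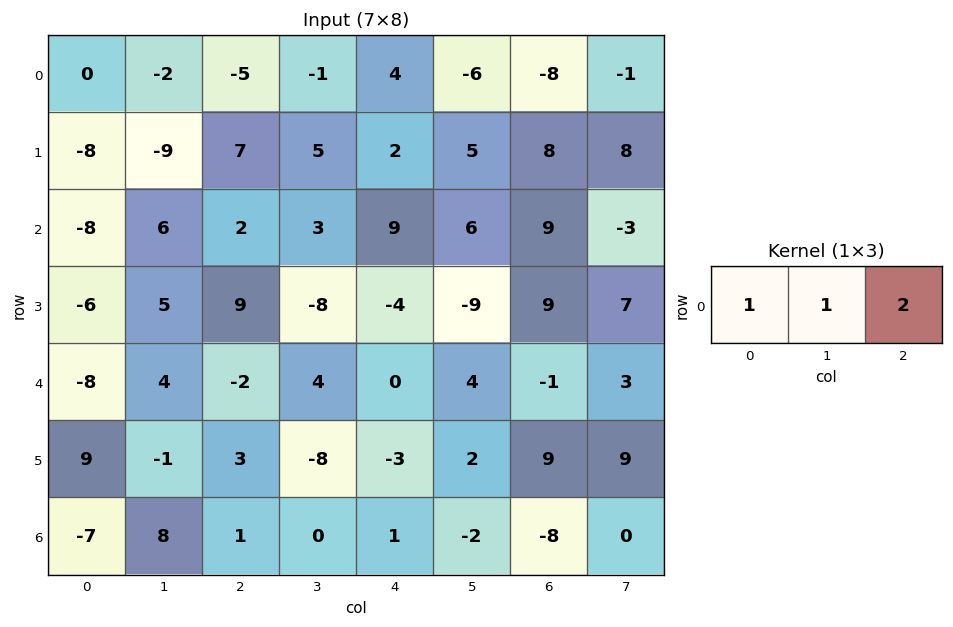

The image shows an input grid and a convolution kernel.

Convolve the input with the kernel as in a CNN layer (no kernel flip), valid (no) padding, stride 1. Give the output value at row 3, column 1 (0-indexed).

The receptive field on the input at this output position is [5 9 -8]. Elementwise product with the kernel and sum: 5·1 + 9·1 + -8·2.

-2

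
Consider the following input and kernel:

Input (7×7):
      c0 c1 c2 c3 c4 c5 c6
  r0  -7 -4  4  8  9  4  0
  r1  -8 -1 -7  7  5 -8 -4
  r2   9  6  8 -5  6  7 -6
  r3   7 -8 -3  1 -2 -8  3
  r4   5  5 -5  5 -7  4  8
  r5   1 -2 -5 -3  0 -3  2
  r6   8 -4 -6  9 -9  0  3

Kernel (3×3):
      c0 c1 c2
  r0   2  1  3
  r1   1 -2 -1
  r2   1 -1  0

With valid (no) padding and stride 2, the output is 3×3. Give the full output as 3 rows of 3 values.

Output[0,0]: The receptive field on the input at this output position is [-7 -4 4 / -8 -1 -7 / 9 6 8]. Elementwise product with the kernel and sum: -7·2 + -4·1 + 4·3 + -8·1 + -1·-2 + -7·-1 + 9·1 + 6·-1.
Output[0,1]: The receptive field on the input at this output position is [4 8 9 / -7 7 5 / 8 -5 6]. Elementwise product with the kernel and sum: 4·2 + 8·1 + 9·3 + -7·1 + 7·-2 + 5·-1 + 8·1 + -5·-1.

-2 30 46
74 16 1
22 -40 9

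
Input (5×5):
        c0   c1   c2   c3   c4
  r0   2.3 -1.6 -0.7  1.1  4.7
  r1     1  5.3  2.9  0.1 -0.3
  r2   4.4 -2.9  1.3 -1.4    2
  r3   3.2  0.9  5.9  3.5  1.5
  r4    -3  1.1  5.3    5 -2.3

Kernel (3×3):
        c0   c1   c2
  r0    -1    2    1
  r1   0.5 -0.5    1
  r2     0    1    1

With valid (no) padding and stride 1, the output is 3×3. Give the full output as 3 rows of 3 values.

-7.05 2.5 9.3
24.25 6.5 5.35
4.55 15.4 3.3

Output[0,0]: The receptive field on the input at this output position is [2.3 -1.6 -0.7 / 1 5.3 2.9 / 4.4 -2.9 1.3]. Elementwise product with the kernel and sum: 2.3·-1 + -1.6·2 + -0.7·1 + 1·0.5 + 5.3·-0.5 + 2.9·1 + -2.9·1 + 1.3·1.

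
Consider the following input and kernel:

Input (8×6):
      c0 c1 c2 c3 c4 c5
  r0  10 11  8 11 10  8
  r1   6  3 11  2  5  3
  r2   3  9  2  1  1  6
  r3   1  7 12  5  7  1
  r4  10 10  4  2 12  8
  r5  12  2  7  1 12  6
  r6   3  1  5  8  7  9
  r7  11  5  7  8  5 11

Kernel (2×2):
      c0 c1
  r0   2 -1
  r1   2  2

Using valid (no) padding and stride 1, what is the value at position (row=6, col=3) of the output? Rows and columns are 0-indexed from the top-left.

The receptive field on the input at this output position is [8 7 / 8 5]. Elementwise product with the kernel and sum: 8·2 + 7·-1 + 8·2 + 5·2.

35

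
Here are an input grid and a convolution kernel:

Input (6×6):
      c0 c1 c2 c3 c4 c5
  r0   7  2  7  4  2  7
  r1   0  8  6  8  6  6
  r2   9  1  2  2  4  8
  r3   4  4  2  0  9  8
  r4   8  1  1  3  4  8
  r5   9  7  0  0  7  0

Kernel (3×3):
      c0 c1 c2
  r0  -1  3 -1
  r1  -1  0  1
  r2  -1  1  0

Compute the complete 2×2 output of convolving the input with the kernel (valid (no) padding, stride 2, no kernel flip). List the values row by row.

Output[0,0]: The receptive field on the input at this output position is [7 2 7 / 0 8 6 / 9 1 2]. Elementwise product with the kernel and sum: 7·-1 + 2·3 + 7·-1 + 0·-1 + 6·1 + 9·-1 + 1·1.
Output[0,1]: The receptive field on the input at this output position is [7 4 2 / 6 8 6 / 2 2 4]. Elementwise product with the kernel and sum: 7·-1 + 4·3 + 2·-1 + 6·-1 + 6·1 + 2·-1 + 2·1.

-10 3
-17 9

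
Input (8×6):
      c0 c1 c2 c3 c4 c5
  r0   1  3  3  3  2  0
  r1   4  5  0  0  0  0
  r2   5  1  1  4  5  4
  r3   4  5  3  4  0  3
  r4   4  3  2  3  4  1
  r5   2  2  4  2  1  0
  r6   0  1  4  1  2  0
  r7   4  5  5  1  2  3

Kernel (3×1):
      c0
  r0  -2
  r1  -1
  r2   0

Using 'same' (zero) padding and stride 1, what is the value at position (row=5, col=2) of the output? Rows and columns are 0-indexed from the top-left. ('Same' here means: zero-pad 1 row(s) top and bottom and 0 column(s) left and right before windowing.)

The receptive field on the zero-padded input at this output position is [2 / 4 / 4]. Elementwise product with the kernel and sum: 2·-2 + 4·-1.

-8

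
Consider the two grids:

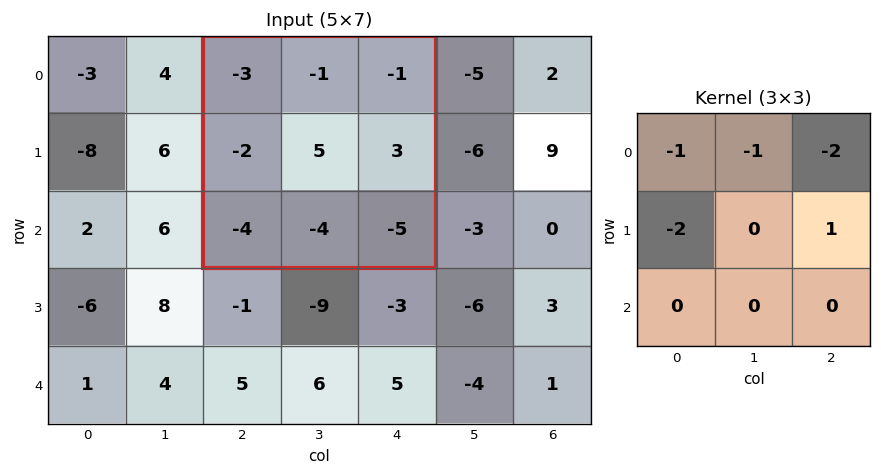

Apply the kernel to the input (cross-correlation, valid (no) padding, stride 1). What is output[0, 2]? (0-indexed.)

13

The receptive field on the input at this output position is [-3 -1 -1 / -2 5 3 / -4 -4 -5]. Elementwise product with the kernel and sum: -3·-1 + -1·-1 + -1·-2 + -2·-2 + 3·1.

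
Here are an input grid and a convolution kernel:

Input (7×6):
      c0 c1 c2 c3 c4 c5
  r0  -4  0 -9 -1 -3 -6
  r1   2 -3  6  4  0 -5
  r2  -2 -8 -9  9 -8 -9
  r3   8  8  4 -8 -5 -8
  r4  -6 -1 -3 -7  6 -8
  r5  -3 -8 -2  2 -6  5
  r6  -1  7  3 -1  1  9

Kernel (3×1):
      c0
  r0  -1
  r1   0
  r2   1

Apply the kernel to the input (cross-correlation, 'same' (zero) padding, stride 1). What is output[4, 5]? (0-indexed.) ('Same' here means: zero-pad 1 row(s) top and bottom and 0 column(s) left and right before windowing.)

13

The receptive field on the zero-padded input at this output position is [-8 / -8 / 5]. Elementwise product with the kernel and sum: -8·-1 + 5·1.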